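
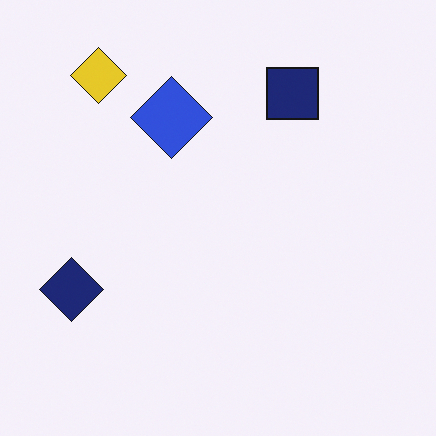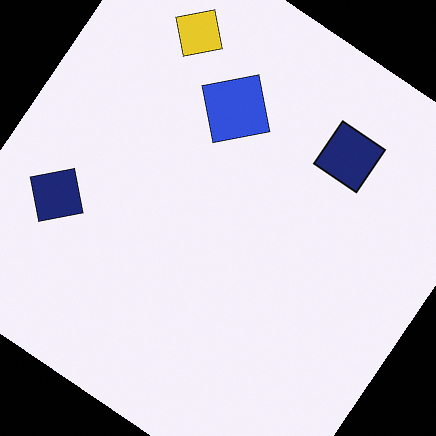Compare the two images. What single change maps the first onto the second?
The transformation is: rotated clockwise by a large amount — several tens of degrees.

Every shape is tilted by the same angle and the image corners show triangular fill wedges — a whole-image rotation by a non-right angle.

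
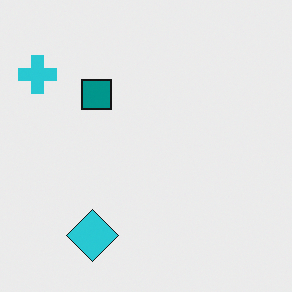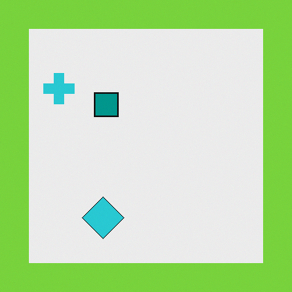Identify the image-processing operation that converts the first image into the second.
The transformation is: framed with a lime border.

A solid lime frame runs around the edge of the second image, with the content slightly shrunk inside it.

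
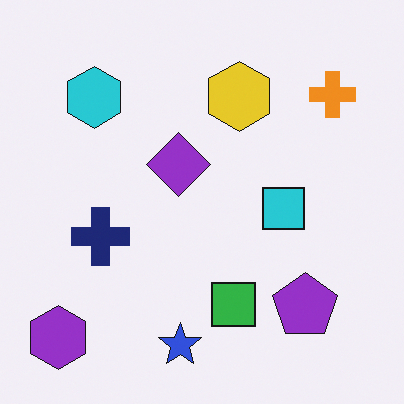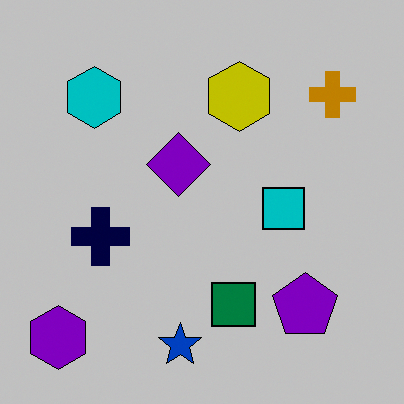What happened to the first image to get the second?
This is the original image heavily posterized to just a handful of flat colors.

Each flat color has snapped to a coarser quantized level — most visibly, the near-white background has dropped to a flat grey.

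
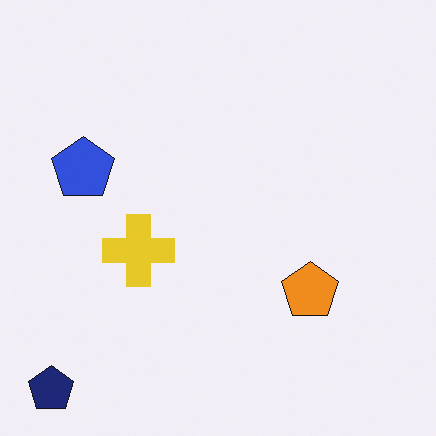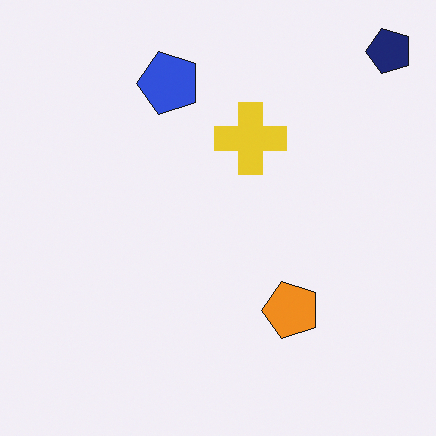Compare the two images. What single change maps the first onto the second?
It was transposed (reflected across the top-left ↔ bottom-right diagonal).

Shapes have swapped their row and column positions — what was in the top-right is now in the bottom-left — a diagonal reflection.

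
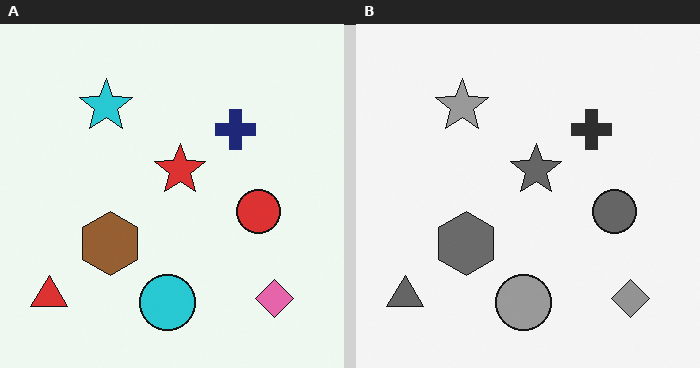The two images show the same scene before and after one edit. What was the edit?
Converted to grayscale.

All color is removed — every shape is now a shade of grey.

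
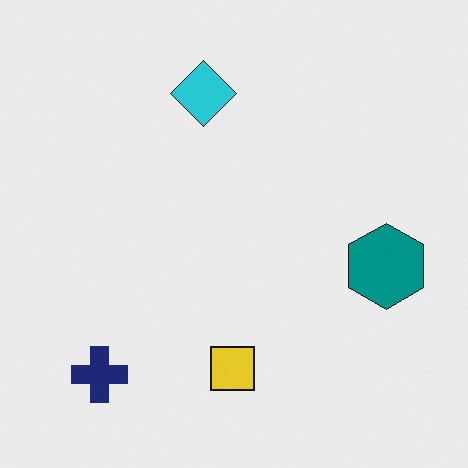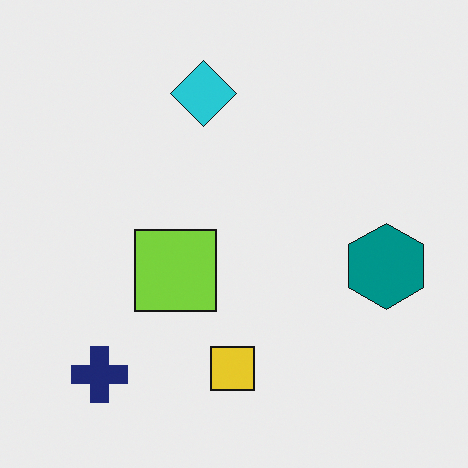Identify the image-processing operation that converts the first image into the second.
The transformation is: overlaid with an additional lime square.

A lime square appears in the second image that is absent from the first.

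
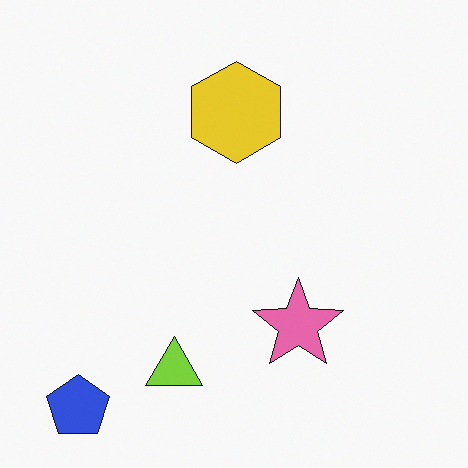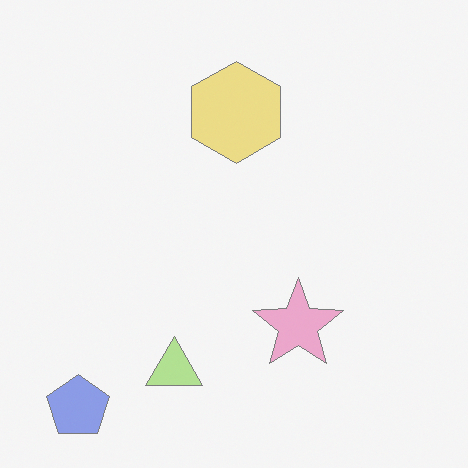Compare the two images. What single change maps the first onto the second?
This is the original image washed out (contrast reduced).

Tones are pushed toward mid-grey across the whole image — a global contrast change.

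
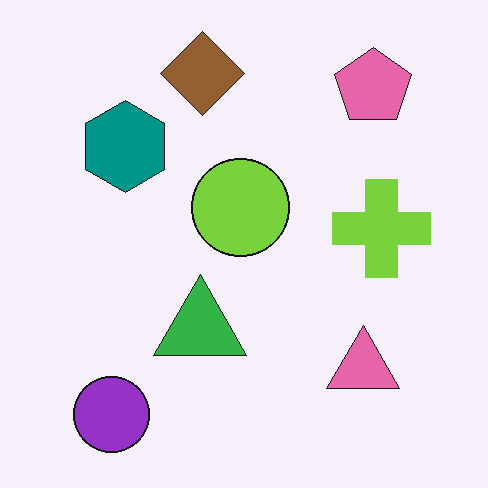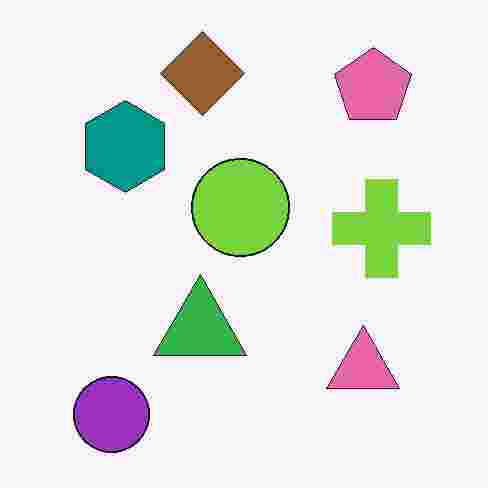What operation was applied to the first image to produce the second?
Heavily JPEG-compressed with obvious blocking artifacts.

Blocky 8×8 compression artifacts appear around shape edges and the flat background shows ringing — characteristic JPEG degradation.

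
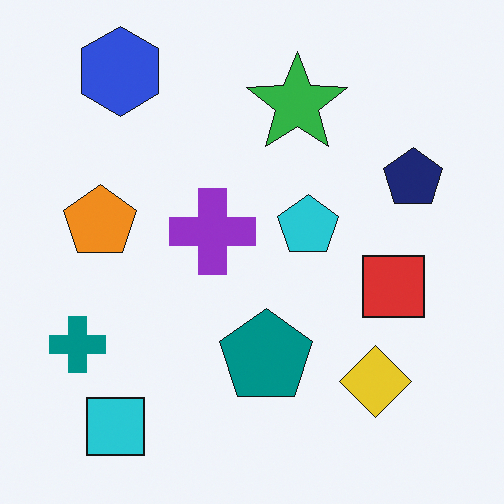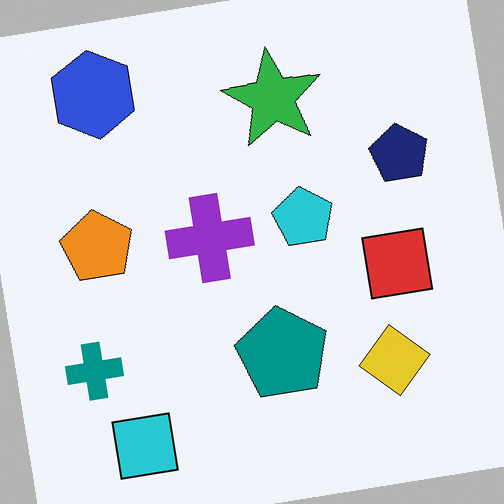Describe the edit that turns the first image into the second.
It was rotated counter-clockwise by a small amount.

Every shape is tilted by the same angle and the image corners show triangular fill wedges — a whole-image rotation by a non-right angle.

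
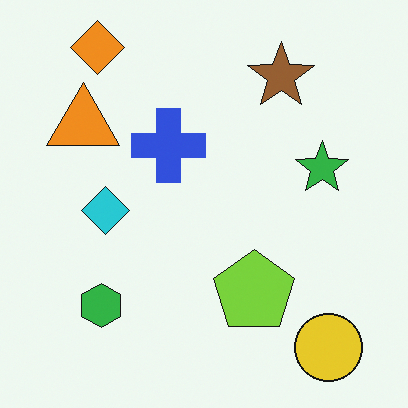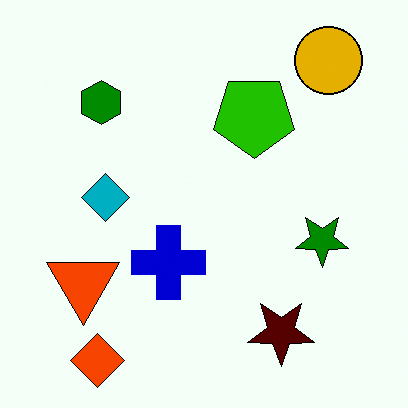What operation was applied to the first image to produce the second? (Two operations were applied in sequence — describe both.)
The image was given much higher contrast, then flipped vertically (top ↔ bottom).

Tones are pushed away from mid-grey across the whole image — a global contrast change. The orange diamond is in the top-left of the first image and the bottom-left of the second — shapes on opposite sides of the horizontal midline have swapped in a mirror flip.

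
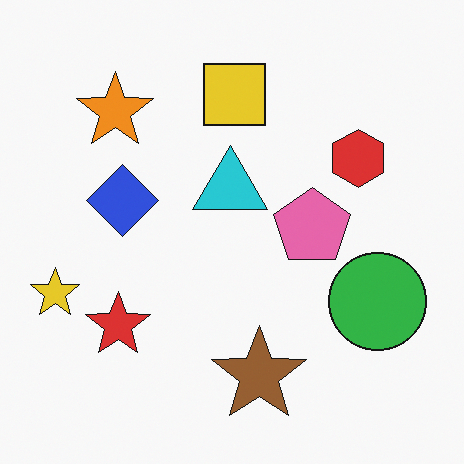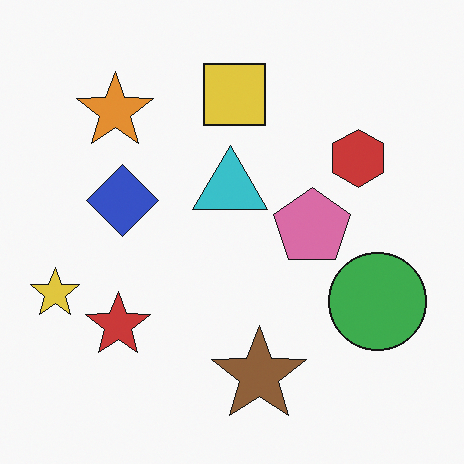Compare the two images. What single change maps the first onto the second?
It was slightly desaturated.

All colors are more muted and greyish — a global saturation change.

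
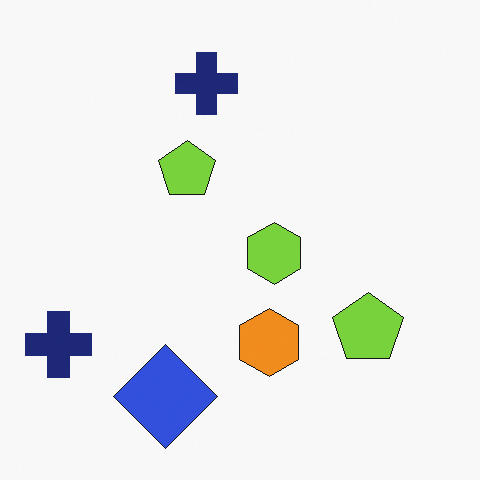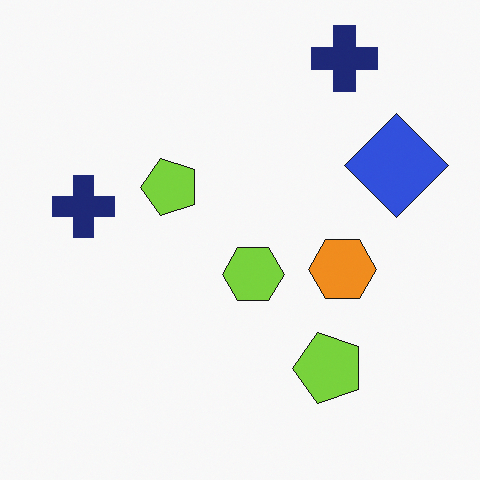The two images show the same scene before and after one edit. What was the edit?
This is the original image transposed (reflected across the top-left ↔ bottom-right diagonal).

Shapes have swapped their row and column positions — what was in the top-right is now in the bottom-left — a diagonal reflection.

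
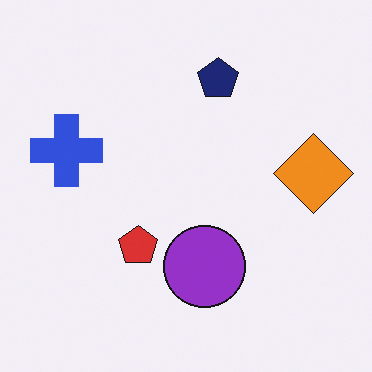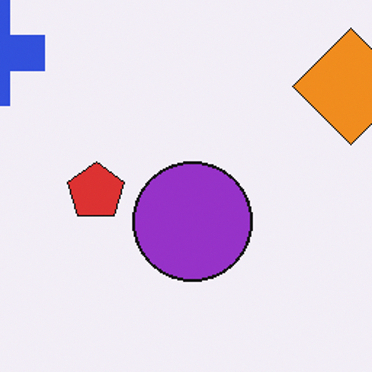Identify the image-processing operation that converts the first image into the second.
It was cropped to a modestly smaller region and rescaled.

The visible shapes are larger and the field of view is narrower; shapes near the original edges may be partly or wholly outside the frame — a crop-and-rescale.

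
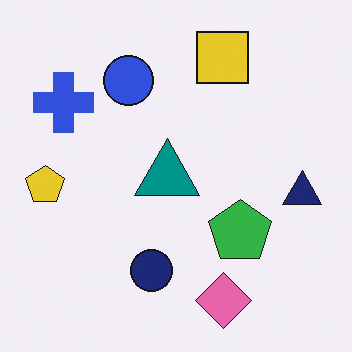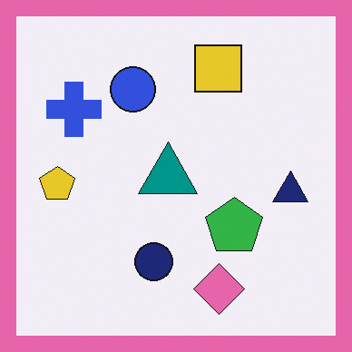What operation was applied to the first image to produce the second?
The transformation is: framed with a pink border.

A solid pink frame runs around the edge of the second image, with the content slightly shrunk inside it.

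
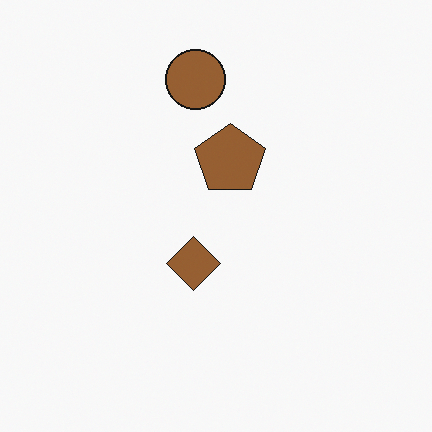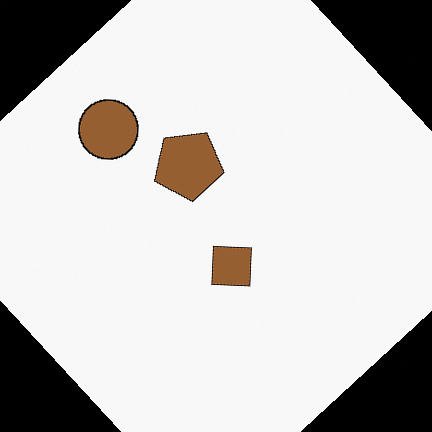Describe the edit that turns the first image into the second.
Rotated counter-clockwise by a large amount — several tens of degrees.

Every shape is tilted by the same angle and the image corners show triangular fill wedges — a whole-image rotation by a non-right angle.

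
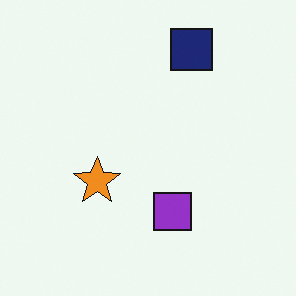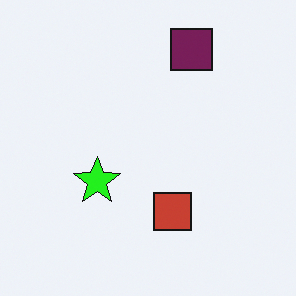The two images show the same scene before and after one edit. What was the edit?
The transformation is: hue-shifted by a moderate amount.

Every shape's color has rotated by the same amount around the hue wheel — a uniform hue shift.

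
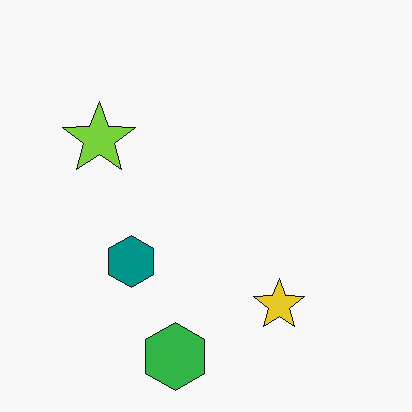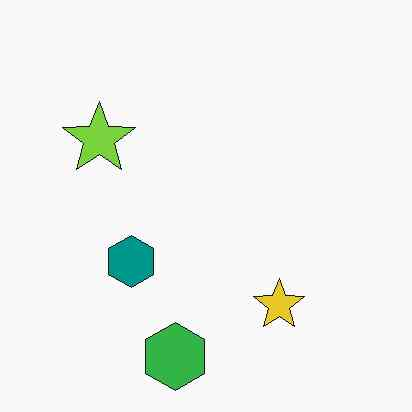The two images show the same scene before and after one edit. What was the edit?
It was given moderate JPEG compression.

Blocky 8×8 compression artifacts appear around shape edges and the flat background shows ringing — characteristic JPEG degradation.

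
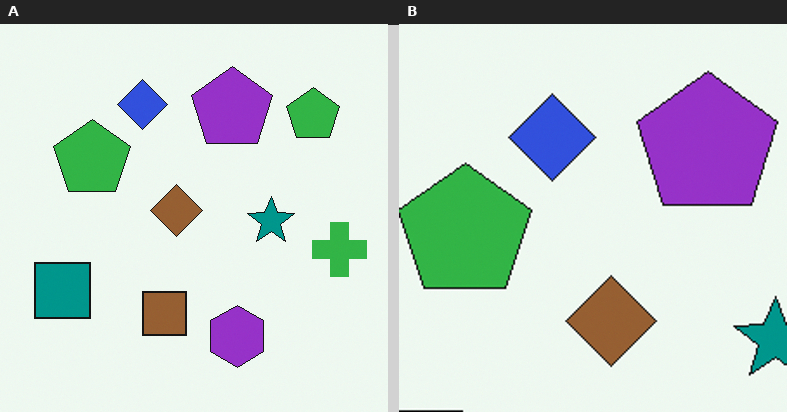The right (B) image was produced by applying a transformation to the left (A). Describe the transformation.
The right (B) image is the left (A) cropped to a noticeably smaller region and rescaled.

The visible shapes are larger and the field of view is narrower; shapes near the original edges may be partly or wholly outside the frame — a crop-and-rescale.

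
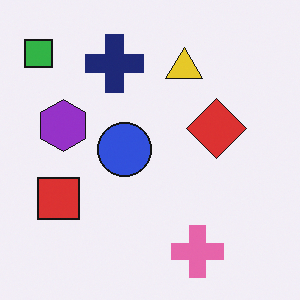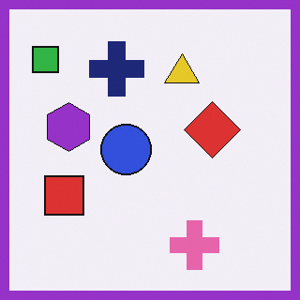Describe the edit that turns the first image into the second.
The second image is the first framed with a purple border.

A solid purple frame runs around the edge of the second image, with the content slightly shrunk inside it.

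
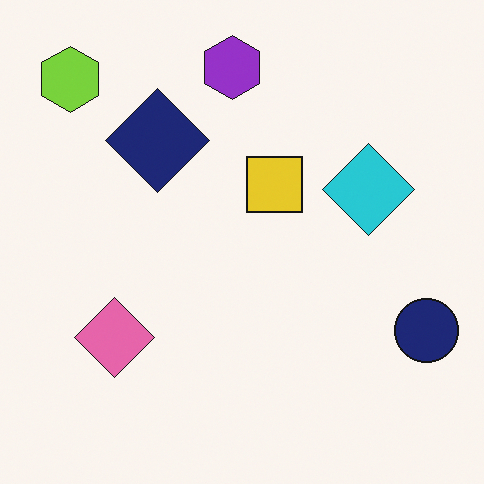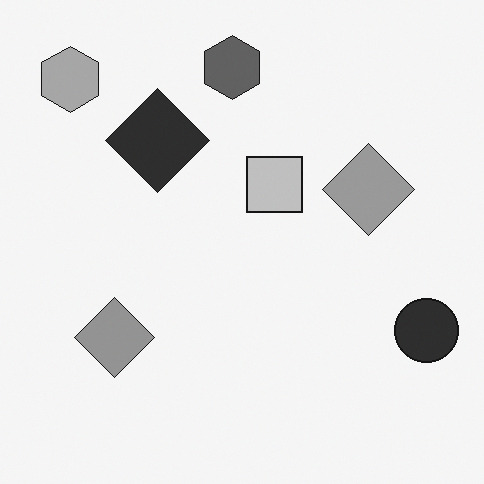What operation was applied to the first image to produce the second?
Converted to grayscale.

All color is removed — every shape is now a shade of grey.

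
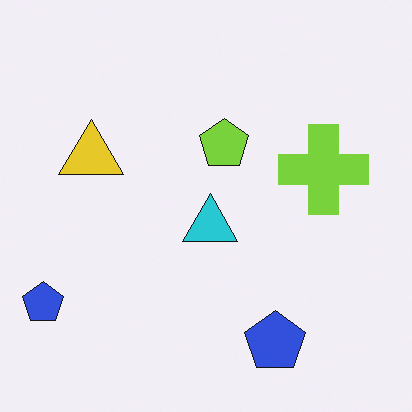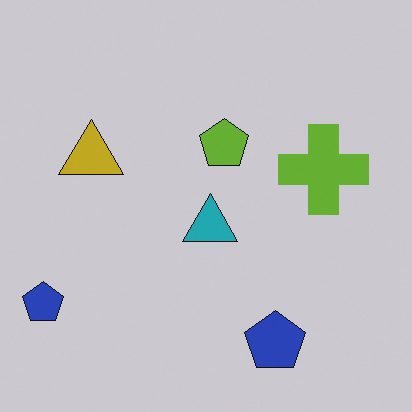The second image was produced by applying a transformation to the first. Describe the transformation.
The second image is the first darkened a little.

Every pixel — background and shapes alike — is uniformly darkened.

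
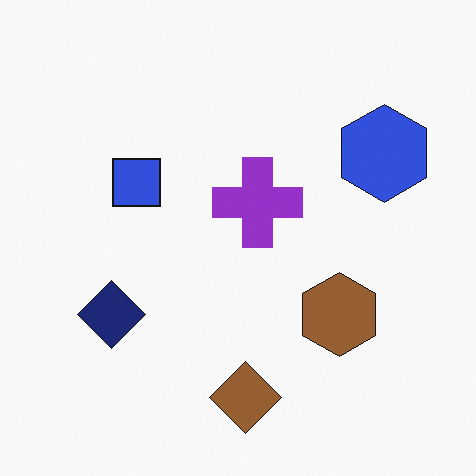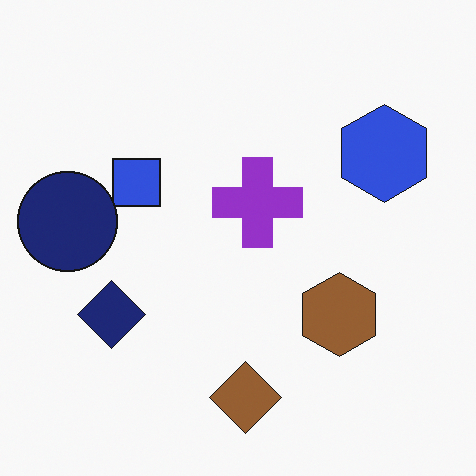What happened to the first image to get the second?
The second image is the first overlaid with an additional navy circle.

A navy circle appears in the second image that is absent from the first.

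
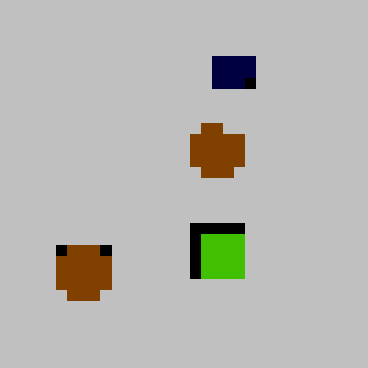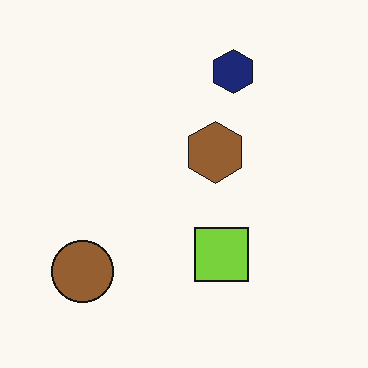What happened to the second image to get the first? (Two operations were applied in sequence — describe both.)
The image was heavily posterized to just a handful of flat colors, then coarsely pixelated.

Each flat color has snapped to a coarser quantized level — most visibly, the near-white background has dropped to a flat grey. Shapes are reduced to large square blocks; fine edges and outlines are lost — a downscale-then-upscale (mosaic) effect.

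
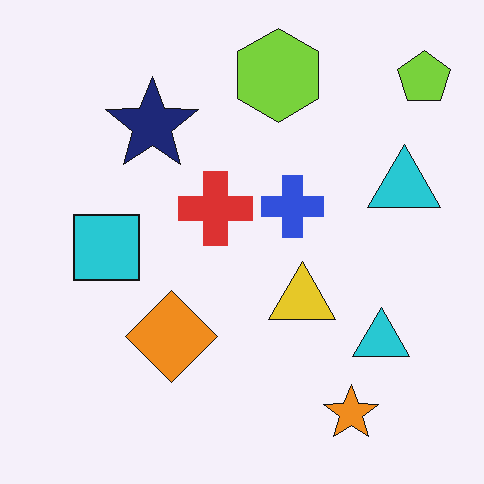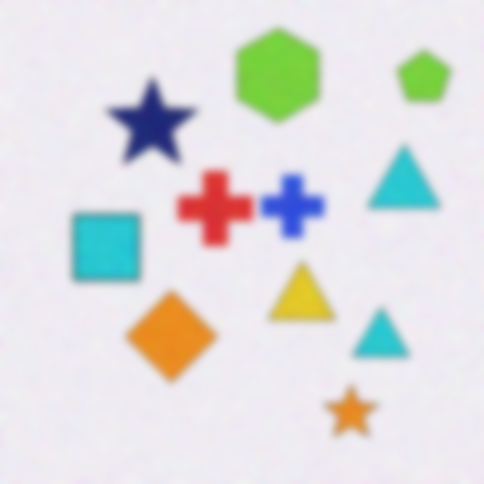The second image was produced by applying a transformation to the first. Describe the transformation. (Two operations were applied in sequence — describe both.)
The transformation is: degraded with visible gaussian noise, then noticeably gaussian-blurred.

Random speckle covers the whole image, including the flat background. Shape edges and outlines are uniformly softened across the whole image.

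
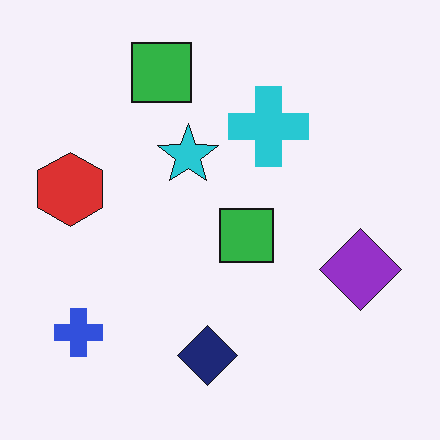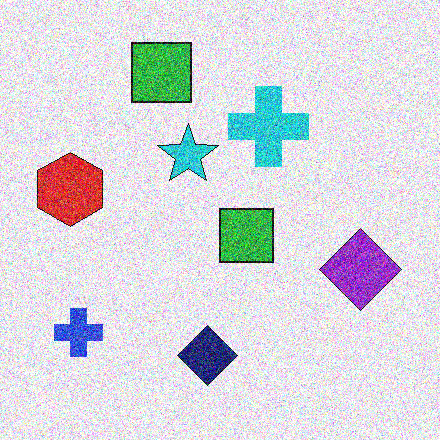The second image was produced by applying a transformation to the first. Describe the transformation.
It was degraded with a thick layer of grain.

Random speckle covers the whole image, including the flat background.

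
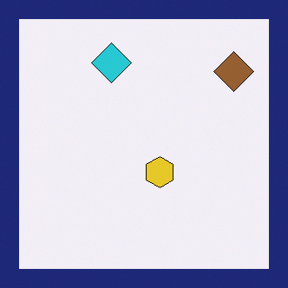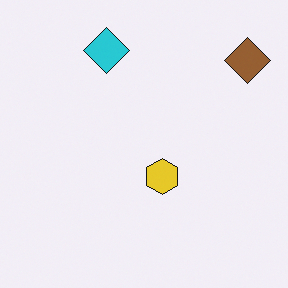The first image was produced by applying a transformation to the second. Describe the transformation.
This is the original image framed with a navy border.

A solid navy frame runs around the edge of the first image, with the content slightly shrunk inside it.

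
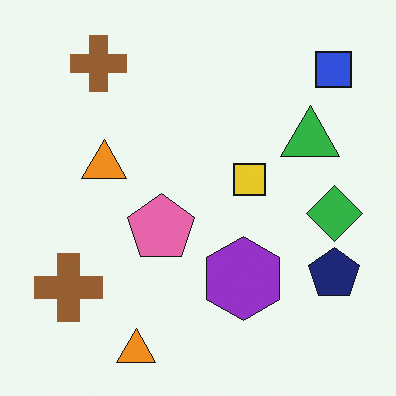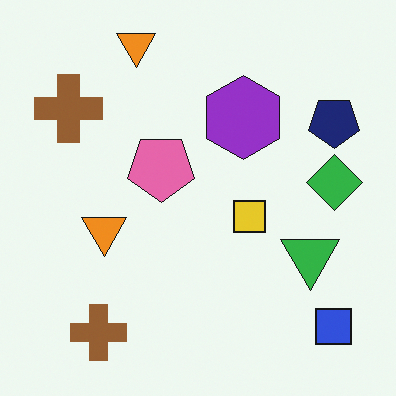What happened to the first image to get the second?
The transformation is: flipped vertically (top ↔ bottom).

The blue square is in the top-right of the first image and the bottom-right of the second — shapes on opposite sides of the horizontal midline have swapped in a mirror flip.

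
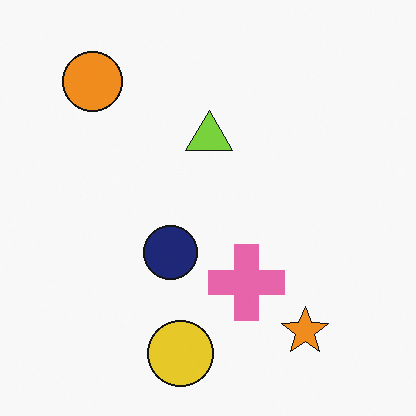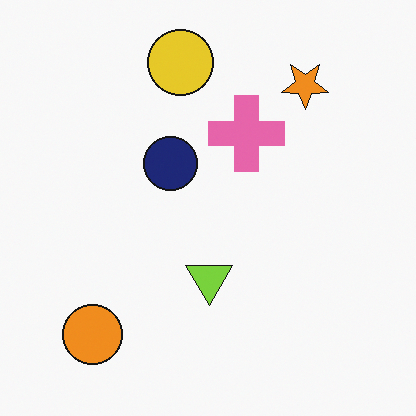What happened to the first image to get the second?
The second image is the first flipped vertically (top ↔ bottom).

The yellow circle is in the bottom of the first image and the top of the second — shapes on opposite sides of the horizontal midline have swapped in a mirror flip.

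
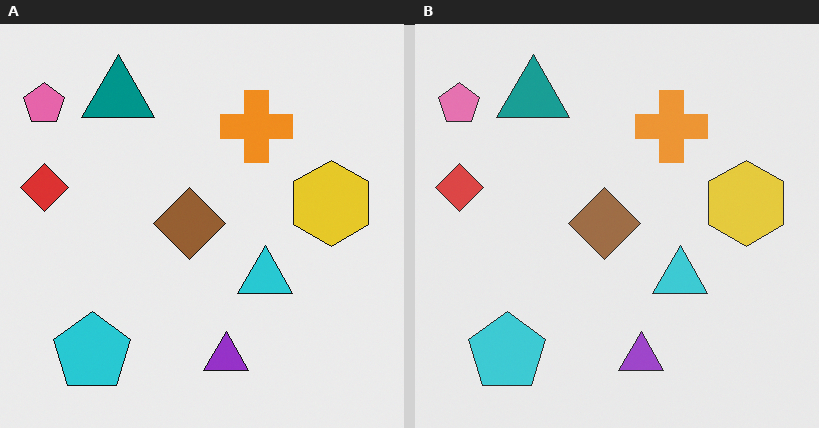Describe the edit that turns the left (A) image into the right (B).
The image was given slightly reduced contrast.

Tones are pushed toward mid-grey across the whole image — a global contrast change.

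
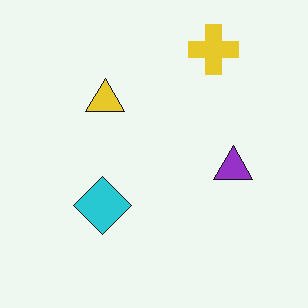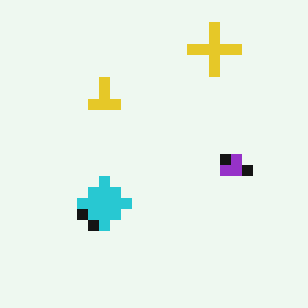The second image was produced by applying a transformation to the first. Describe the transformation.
The image was heavily pixelated into large blocks.

Shapes are reduced to large square blocks; fine edges and outlines are lost — a downscale-then-upscale (mosaic) effect.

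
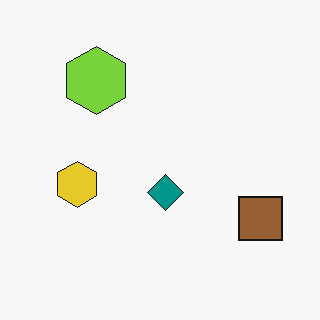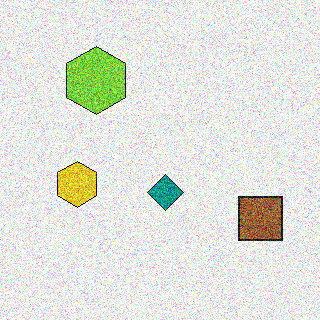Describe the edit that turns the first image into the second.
The second image is the first degraded with strong gaussian noise.

Random speckle covers the whole image, including the flat background.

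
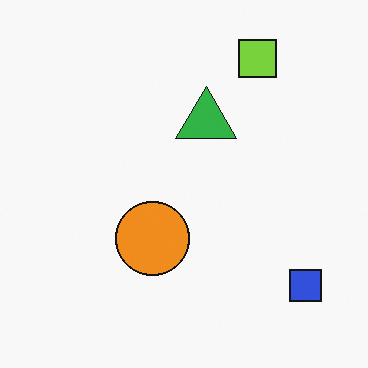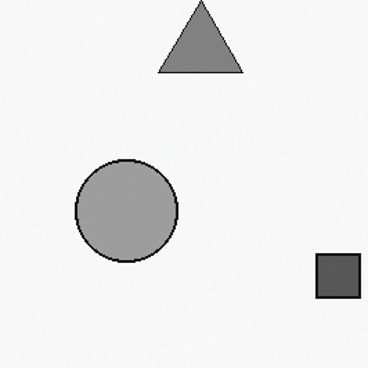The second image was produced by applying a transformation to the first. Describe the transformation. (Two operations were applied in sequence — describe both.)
It was cropped slightly and scaled back up, then converted to grayscale.

The visible shapes are larger and the field of view is narrower; shapes near the original edges may be partly or wholly outside the frame — a crop-and-rescale. All color is removed — every shape is now a shade of grey.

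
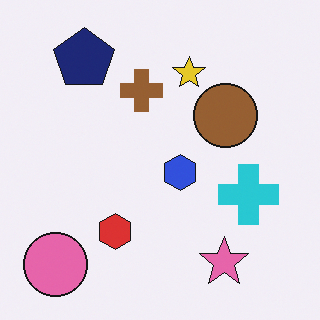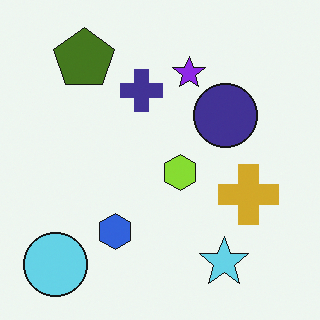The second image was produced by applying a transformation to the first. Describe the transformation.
The second image is the first hue-shifted through roughly half the color wheel.

Every shape's color has rotated by the same amount around the hue wheel — a uniform hue shift.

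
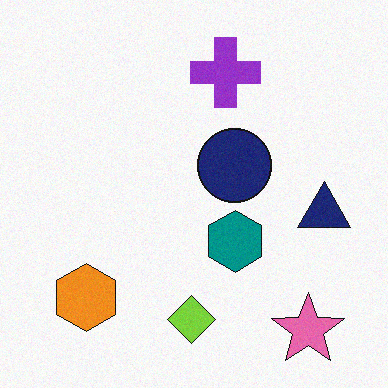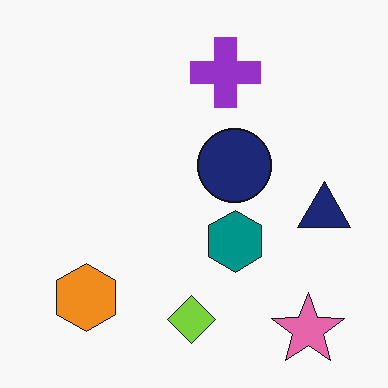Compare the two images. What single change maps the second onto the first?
This is the original image degraded with a light layer of grain.

Random speckle covers the whole image, including the flat background.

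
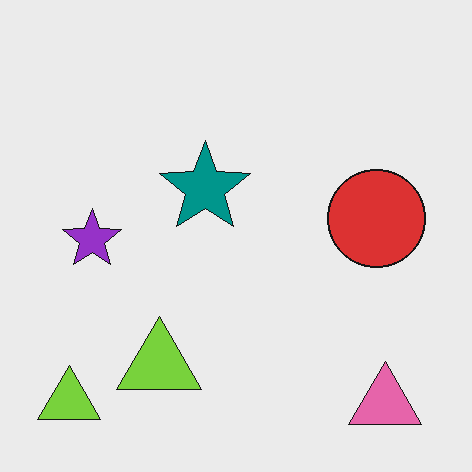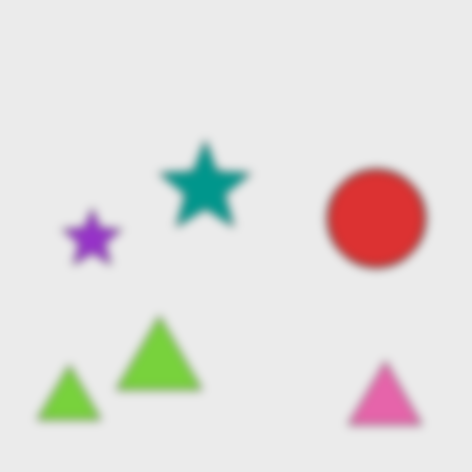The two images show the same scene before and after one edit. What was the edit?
The image was noticeably gaussian-blurred.

Shape edges and outlines are uniformly softened across the whole image.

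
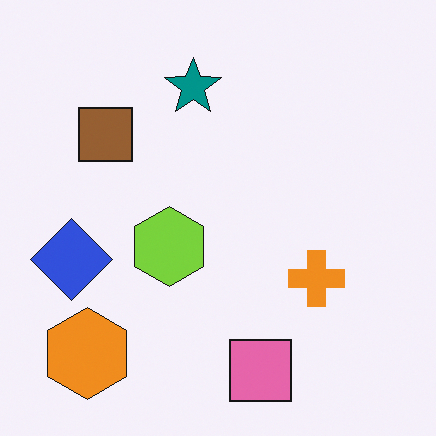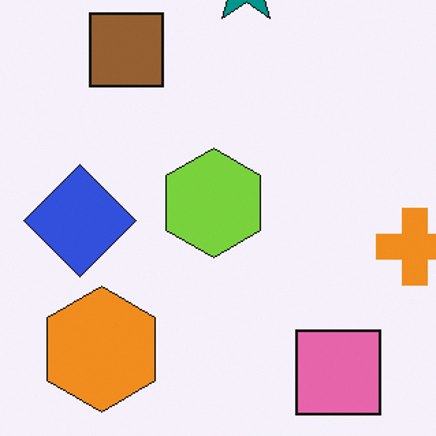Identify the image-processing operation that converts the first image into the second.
The image was cropped slightly and scaled back up.

The visible shapes are larger and the field of view is narrower; shapes near the original edges may be partly or wholly outside the frame — a crop-and-rescale.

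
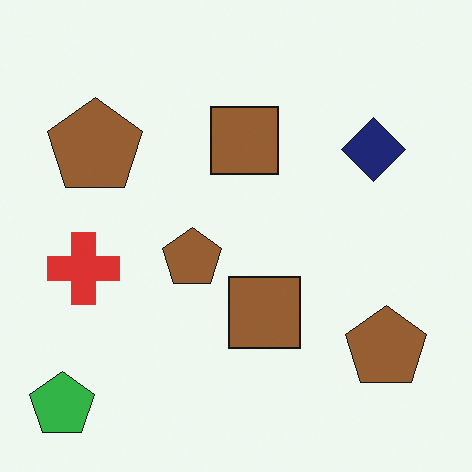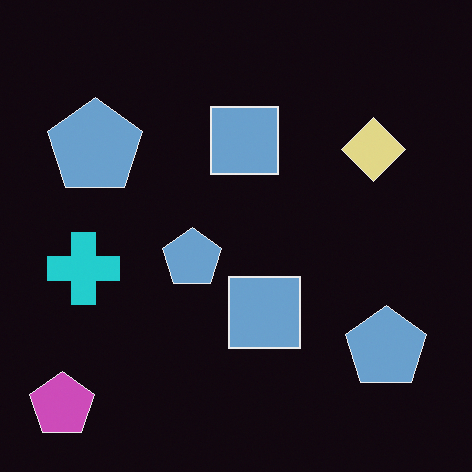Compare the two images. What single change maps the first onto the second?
The transformation is: color-inverted (negative).

The light background has become dark and every shape's color is its complement — a photographic negative.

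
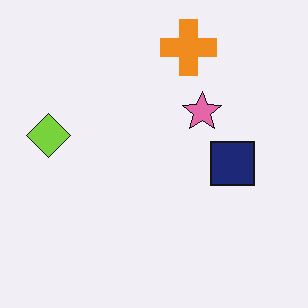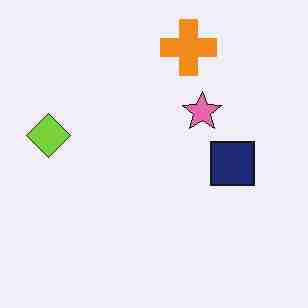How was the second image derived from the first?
The transformation is: degraded with heavy JPEG compression.

Blocky 8×8 compression artifacts appear around shape edges and the flat background shows ringing — characteristic JPEG degradation.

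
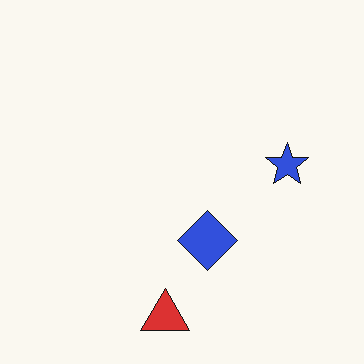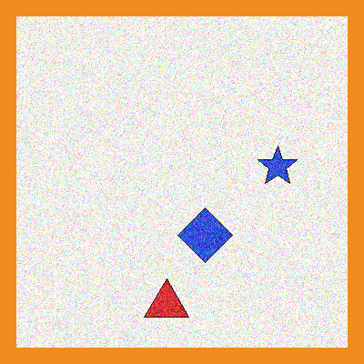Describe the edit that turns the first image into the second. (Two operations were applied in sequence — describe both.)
It was degraded with heavy additive noise, then framed with a orange border.

Random speckle covers the whole image, including the flat background. A solid orange frame runs around the edge of the second image, with the content slightly shrunk inside it.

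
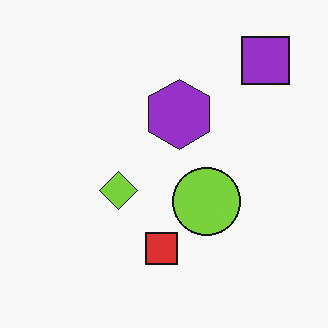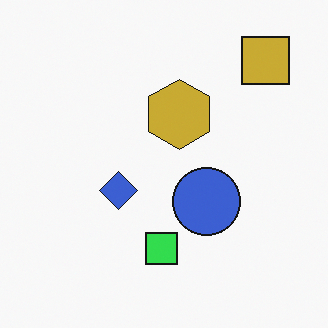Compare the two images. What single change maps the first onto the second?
The transformation is: hue-shifted noticeably.

Every shape's color has rotated by the same amount around the hue wheel — a uniform hue shift.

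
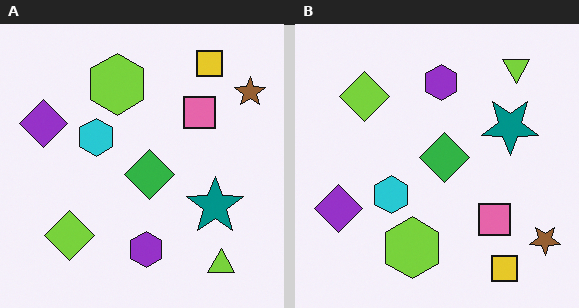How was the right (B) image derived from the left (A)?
Flipped vertically (top ↔ bottom).

The yellow square is in the top-right of the left (A) image and the bottom-right of the right (B) — shapes on opposite sides of the horizontal midline have swapped in a mirror flip.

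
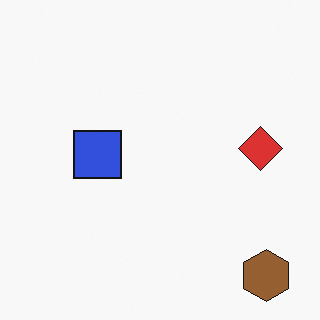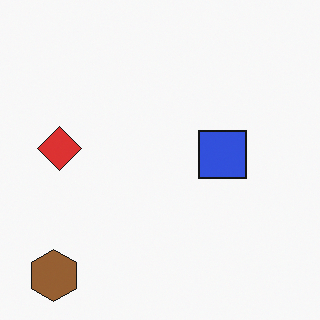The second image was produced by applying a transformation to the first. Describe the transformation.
This is the original image flipped horizontally (left ↔ right).

The brown hexagon is in the bottom-right of the first image and the bottom-left of the second — shapes on opposite sides of the vertical midline have swapped in a mirror flip.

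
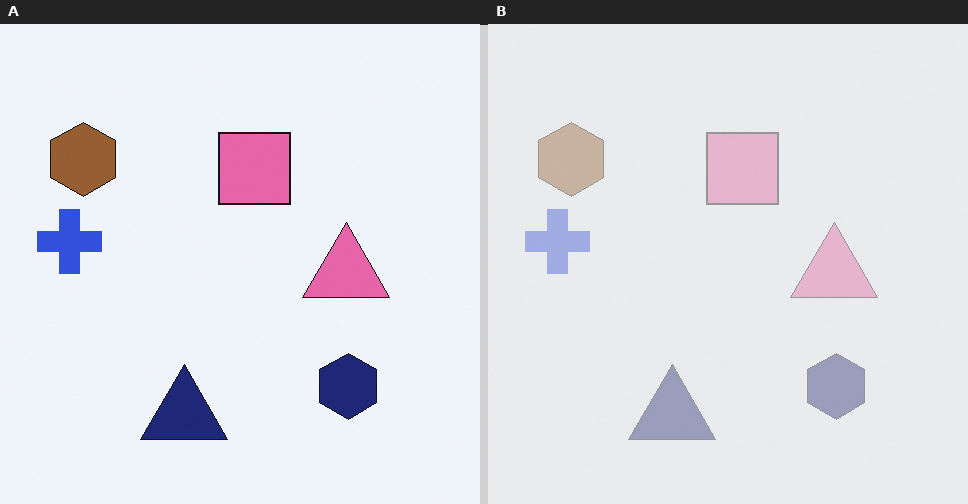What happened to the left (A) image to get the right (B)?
The transformation is: given much lower contrast.

Tones are pushed toward mid-grey across the whole image — a global contrast change.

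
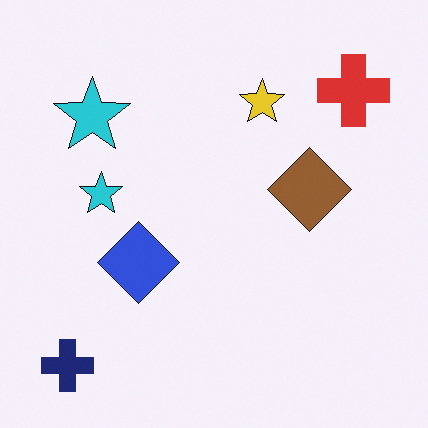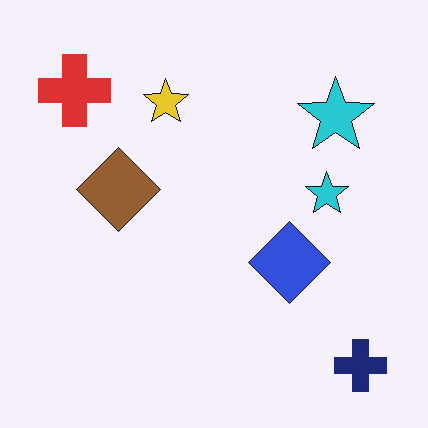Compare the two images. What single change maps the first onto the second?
The second image is the first flipped horizontally (left ↔ right).

The navy cross is in the bottom-left of the first image and the bottom-right of the second — shapes on opposite sides of the vertical midline have swapped in a mirror flip.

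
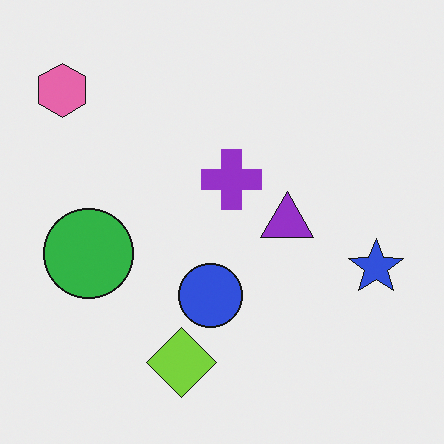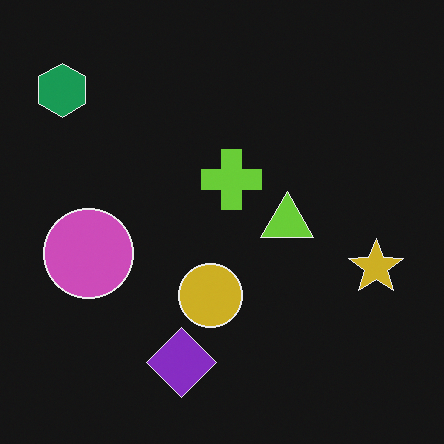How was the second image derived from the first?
Color-inverted (negative).

The light background has become dark and every shape's color is its complement — a photographic negative.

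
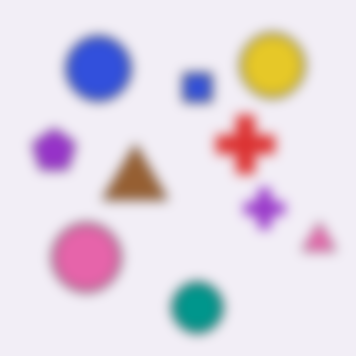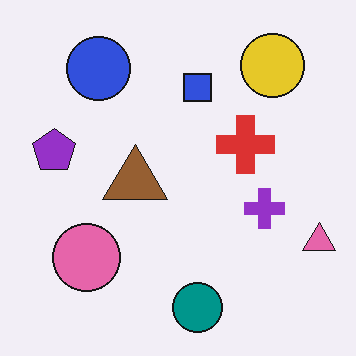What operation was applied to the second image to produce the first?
The first image is the second strongly gaussian-blurred.

Shape edges and outlines are uniformly softened across the whole image.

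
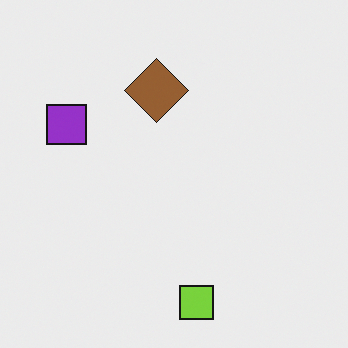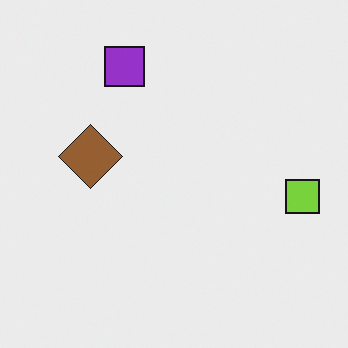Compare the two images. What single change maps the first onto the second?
Transposed (reflected across the top-left ↔ bottom-right diagonal).

Shapes have swapped their row and column positions — what was in the top-right is now in the bottom-left — a diagonal reflection.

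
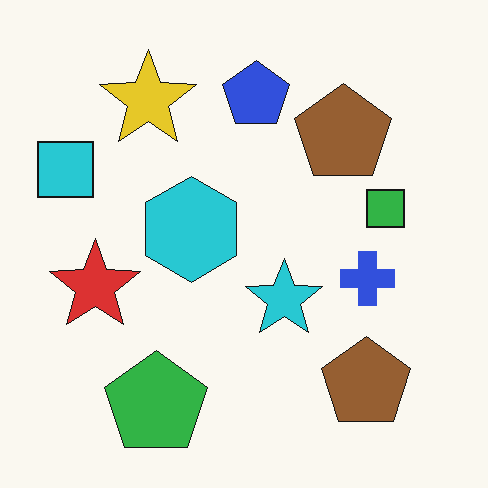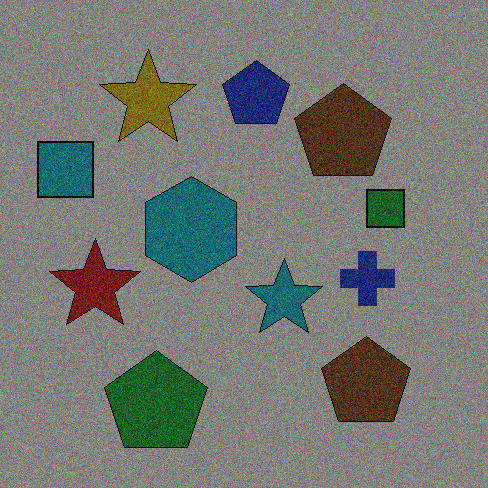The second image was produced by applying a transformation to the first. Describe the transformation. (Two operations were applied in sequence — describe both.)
It was darkened a lot, then degraded with visible gaussian noise.

Every pixel — background and shapes alike — is uniformly darkened. Random speckle covers the whole image, including the flat background.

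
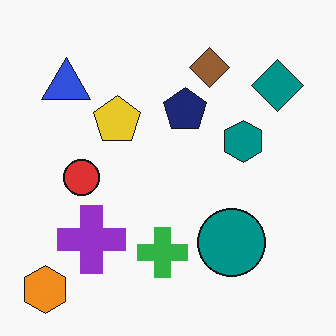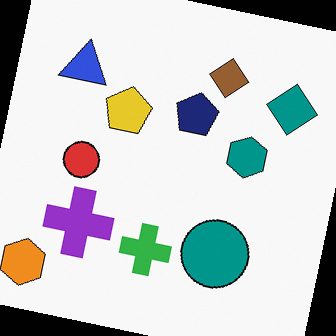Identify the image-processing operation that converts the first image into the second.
This is the original image rotated clockwise by a few degrees.

Every shape is tilted by the same angle and the image corners show triangular fill wedges — a whole-image rotation by a non-right angle.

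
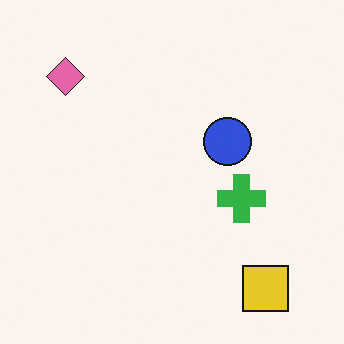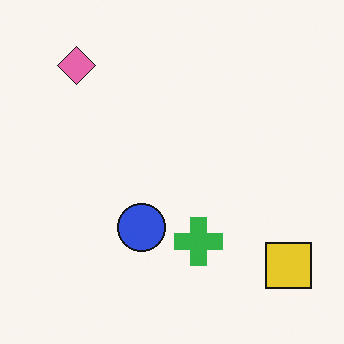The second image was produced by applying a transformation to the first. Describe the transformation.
The second image is the first transposed (reflected across the top-left ↔ bottom-right diagonal).

Shapes have swapped their row and column positions — what was in the top-right is now in the bottom-left — a diagonal reflection.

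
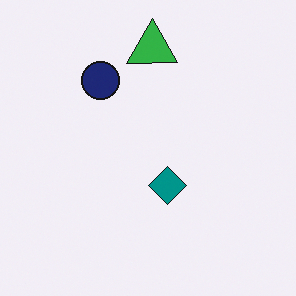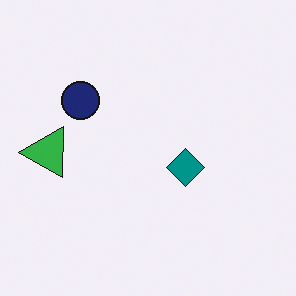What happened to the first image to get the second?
This is the original image transposed (reflected across the top-left ↔ bottom-right diagonal).

Shapes have swapped their row and column positions — what was in the top-right is now in the bottom-left — a diagonal reflection.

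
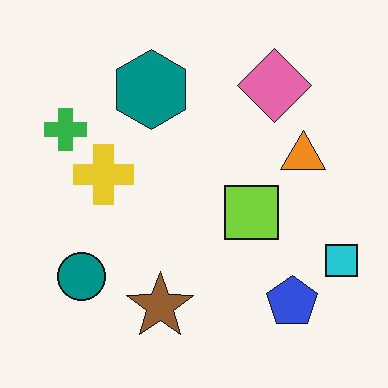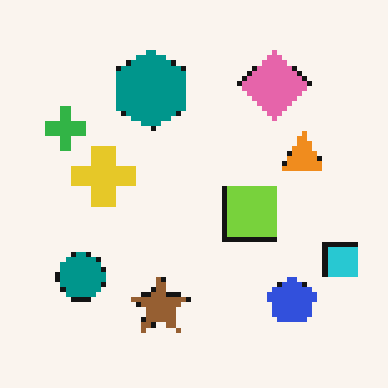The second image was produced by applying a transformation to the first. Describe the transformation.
Mildly pixelated.

Shapes are reduced to large square blocks; fine edges and outlines are lost — a downscale-then-upscale (mosaic) effect.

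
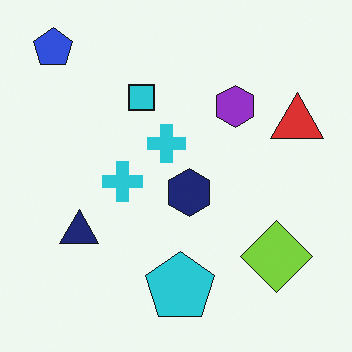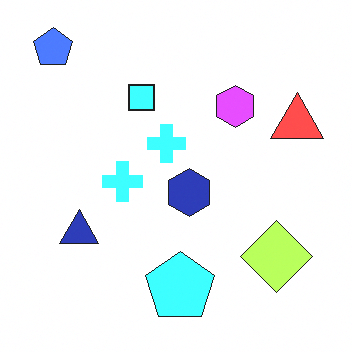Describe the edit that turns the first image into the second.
Brightened a lot.

Every pixel — background and shapes alike — is uniformly brightened.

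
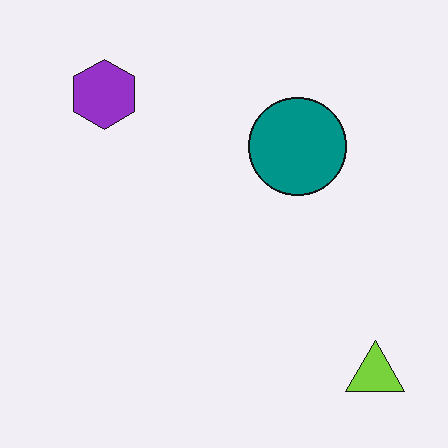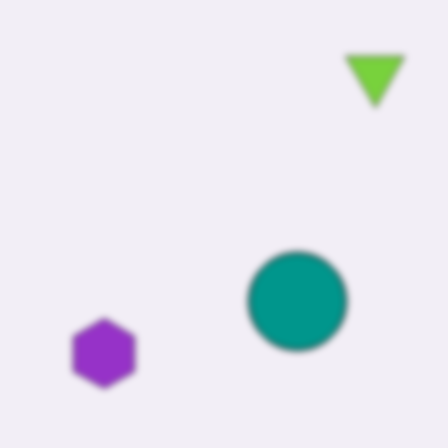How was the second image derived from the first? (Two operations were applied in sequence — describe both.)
This is the original image flipped vertically (top ↔ bottom), then moderately blurred.

The lime triangle is in the bottom-right of the first image and the top-right of the second — shapes on opposite sides of the horizontal midline have swapped in a mirror flip. Shape edges and outlines are uniformly softened across the whole image.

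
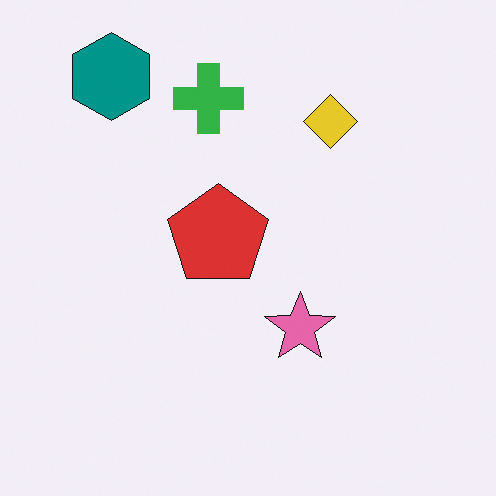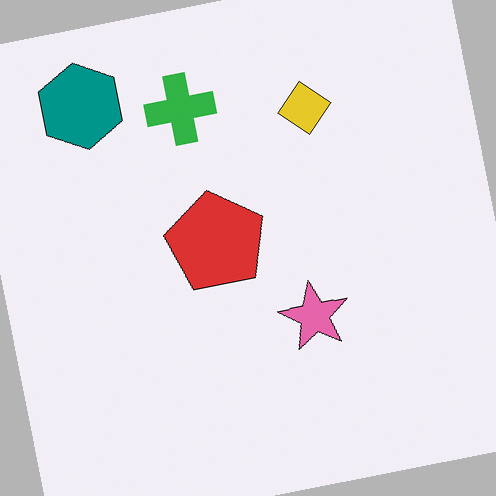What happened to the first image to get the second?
Rotated counter-clockwise by a small amount.

Every shape is tilted by the same angle and the image corners show triangular fill wedges — a whole-image rotation by a non-right angle.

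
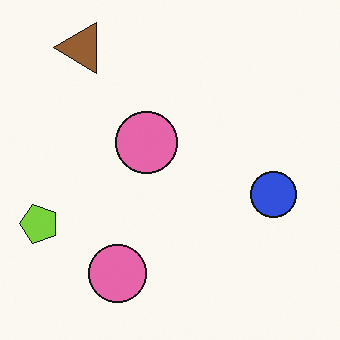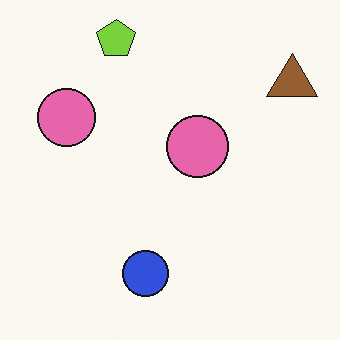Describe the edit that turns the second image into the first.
Rotated 90° counter-clockwise.

The brown triangle sits in the top-right of the second image and the top-left of the first — consistent with a whole-image 90° counter-clockwise rotation.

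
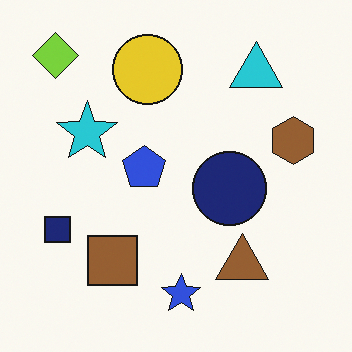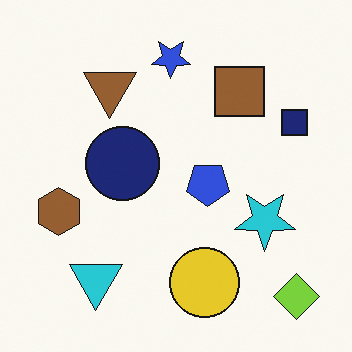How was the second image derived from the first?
Rotated 180°.

The lime diamond sits in the top-left of the first image and the bottom-right of the second — consistent with a whole-image 180° rotation.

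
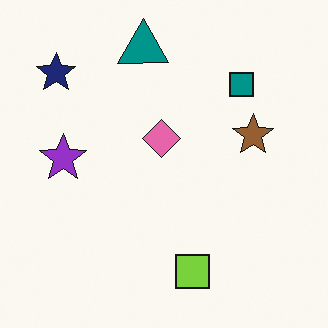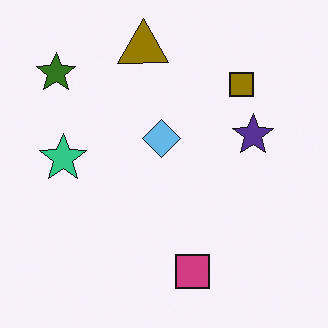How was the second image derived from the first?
The image was hue-shifted by a large amount.

Every shape's color has rotated by the same amount around the hue wheel — a uniform hue shift.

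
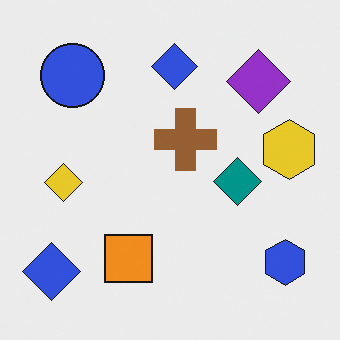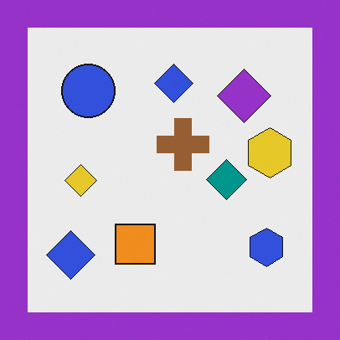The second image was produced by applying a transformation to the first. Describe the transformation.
This is the original image framed with a purple border.

A solid purple frame runs around the edge of the second image, with the content slightly shrunk inside it.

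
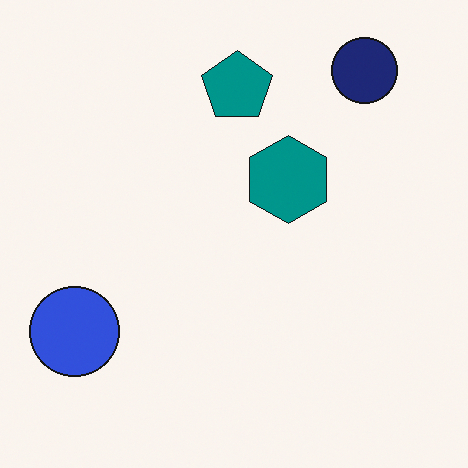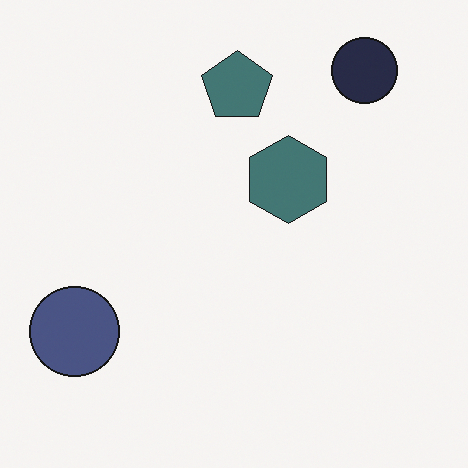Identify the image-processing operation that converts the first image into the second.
It was made much more muted (saturation change).

All colors are more muted and greyish — a global saturation change.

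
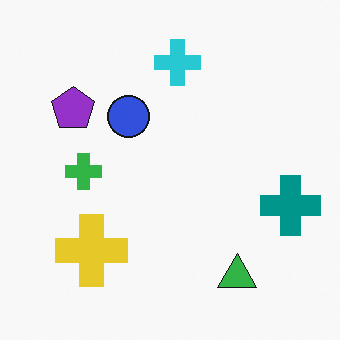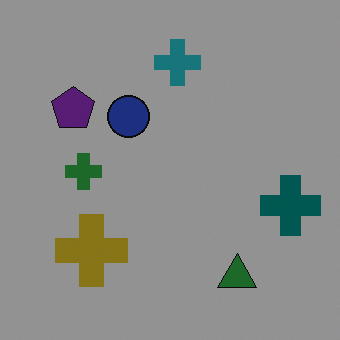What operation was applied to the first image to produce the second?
This is the original image substantially darkened.

Every pixel — background and shapes alike — is uniformly darkened.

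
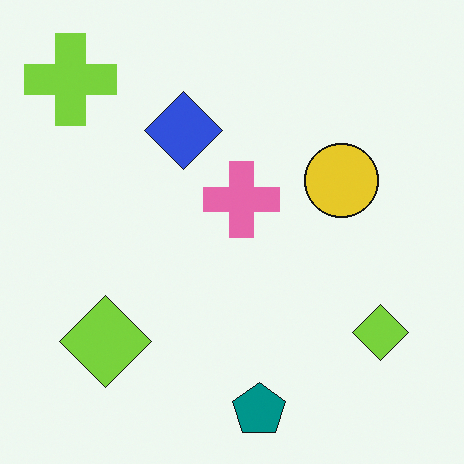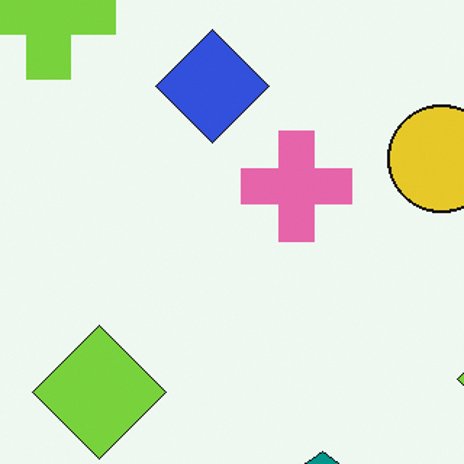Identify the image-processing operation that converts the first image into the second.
Cropped slightly and scaled back up.

The visible shapes are larger and the field of view is narrower; shapes near the original edges may be partly or wholly outside the frame — a crop-and-rescale.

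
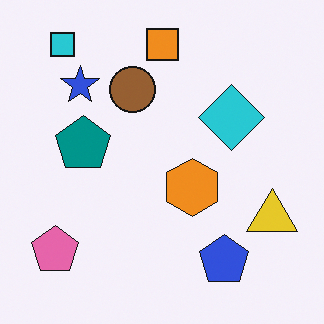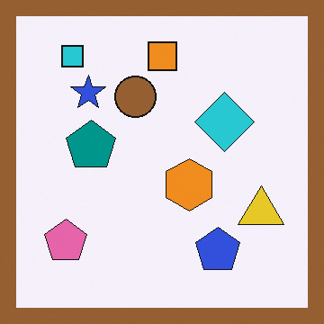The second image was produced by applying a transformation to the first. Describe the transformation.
The second image is the first framed with a brown border.

A solid brown frame runs around the edge of the second image, with the content slightly shrunk inside it.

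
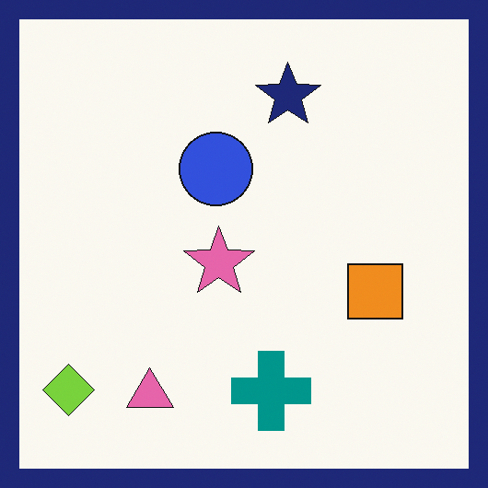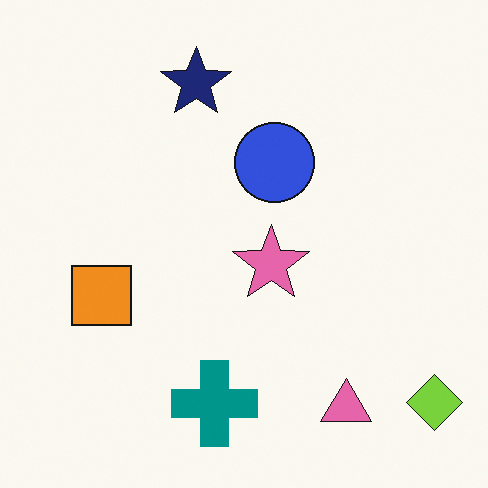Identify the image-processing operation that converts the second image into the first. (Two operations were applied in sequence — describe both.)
This is the original image flipped horizontally (left ↔ right), then framed with a navy border.

The lime diamond is in the bottom-right of the second image and the bottom-left of the first — shapes on opposite sides of the vertical midline have swapped in a mirror flip. A solid navy frame runs around the edge of the first image, with the content slightly shrunk inside it.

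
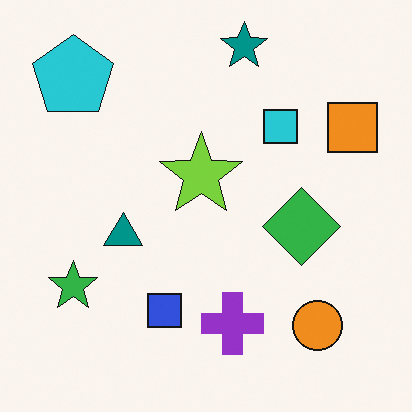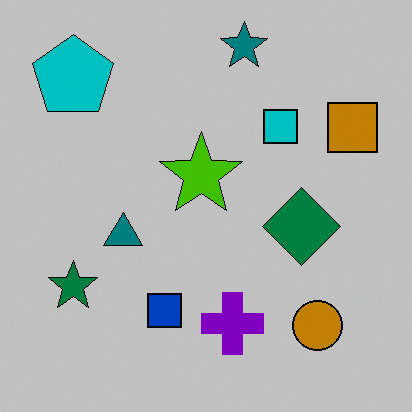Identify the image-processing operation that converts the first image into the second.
The second image is the first aggressively posterized.

Each flat color has snapped to a coarser quantized level — most visibly, the near-white background has dropped to a flat grey.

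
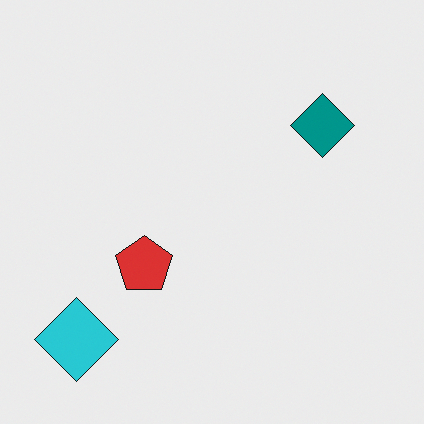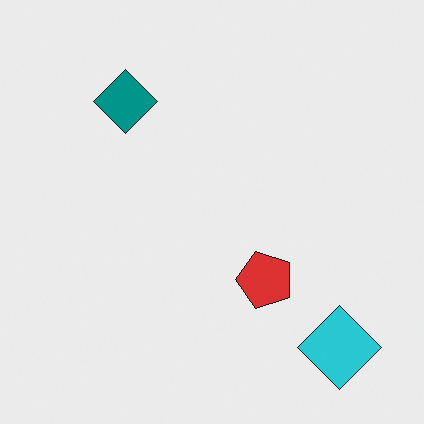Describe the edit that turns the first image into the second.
The transformation is: rotated 90° counter-clockwise.

The cyan diamond sits in the bottom-left of the first image and the bottom-right of the second — consistent with a whole-image 90° counter-clockwise rotation.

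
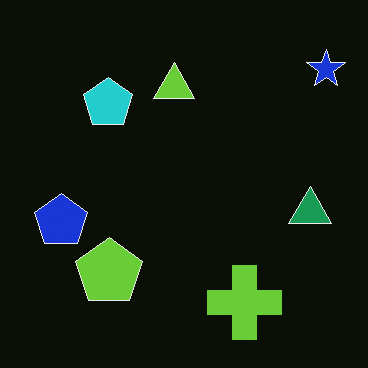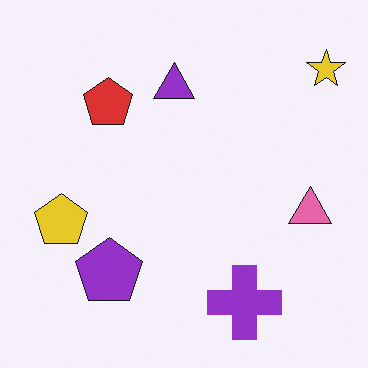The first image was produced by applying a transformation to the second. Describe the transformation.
The first image is the second color-inverted (negative).

The light background has become dark and every shape's color is its complement — a photographic negative.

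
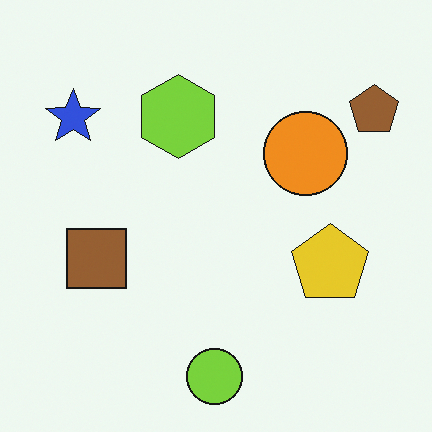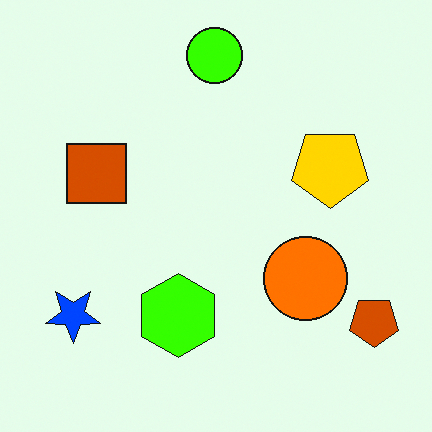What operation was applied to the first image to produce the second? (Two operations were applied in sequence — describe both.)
The second image is the first flipped vertically (top ↔ bottom), then heavily oversaturated.

The lime circle is in the bottom of the first image and the top of the second — shapes on opposite sides of the horizontal midline have swapped in a mirror flip. All colors are more vivid — a global saturation change.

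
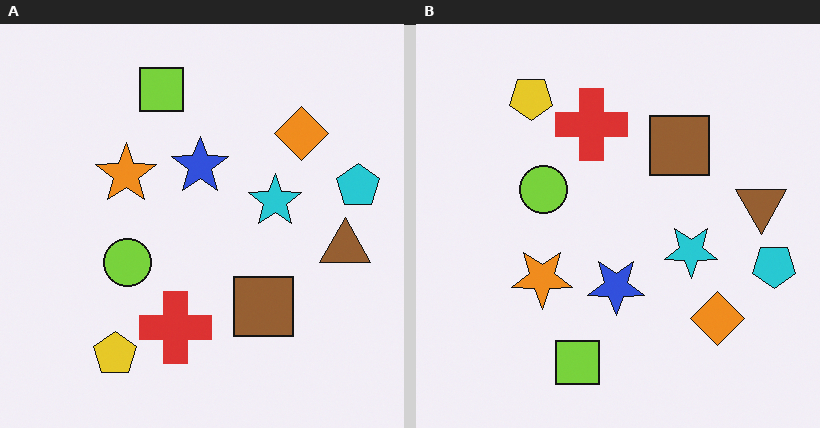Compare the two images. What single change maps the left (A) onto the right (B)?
Flipped vertically (top ↔ bottom).

The lime square is in the top of the left (A) image and the bottom of the right (B) — shapes on opposite sides of the horizontal midline have swapped in a mirror flip.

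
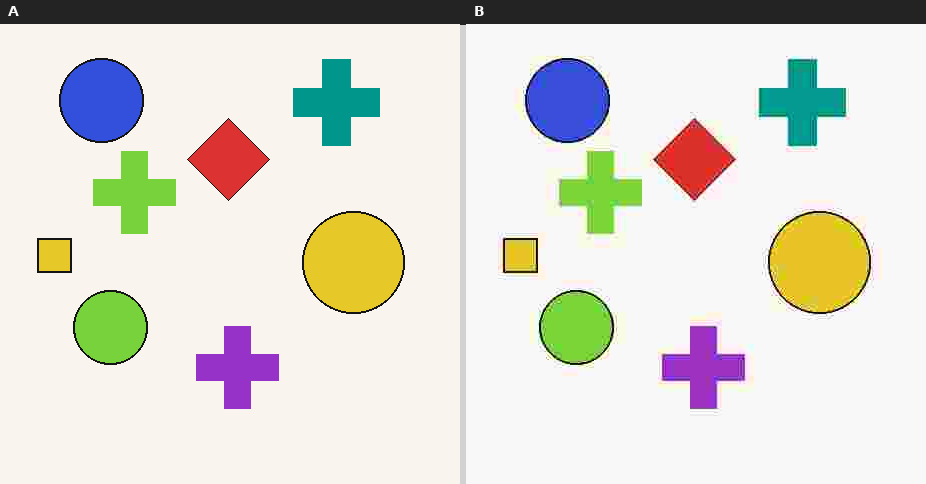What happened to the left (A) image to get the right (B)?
Heavily JPEG-compressed with obvious blocking artifacts.

Blocky 8×8 compression artifacts appear around shape edges and the flat background shows ringing — characteristic JPEG degradation.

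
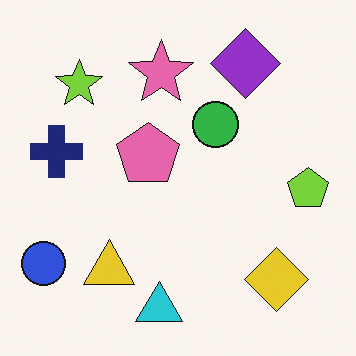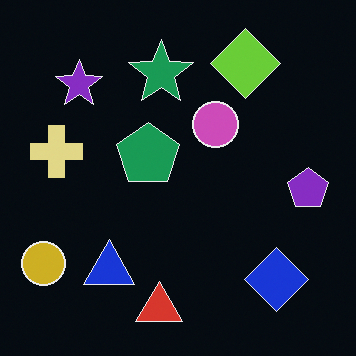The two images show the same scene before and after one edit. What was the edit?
The transformation is: color-inverted (negative).

The light background has become dark and every shape's color is its complement — a photographic negative.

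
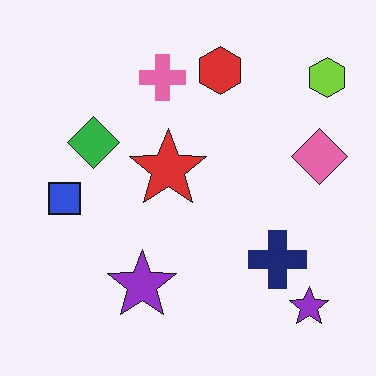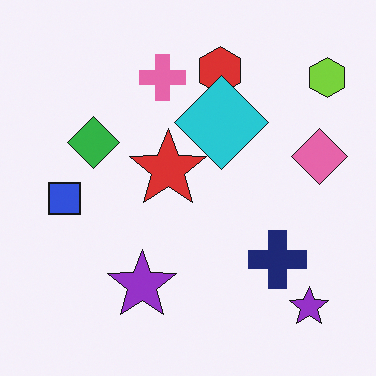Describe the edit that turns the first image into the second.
The transformation is: overlaid with an additional cyan diamond.

A cyan diamond appears in the second image that is absent from the first.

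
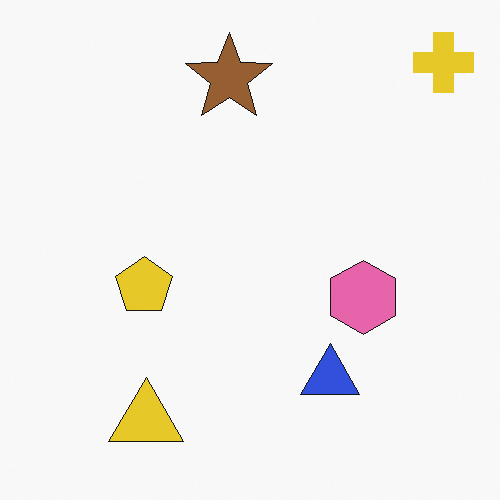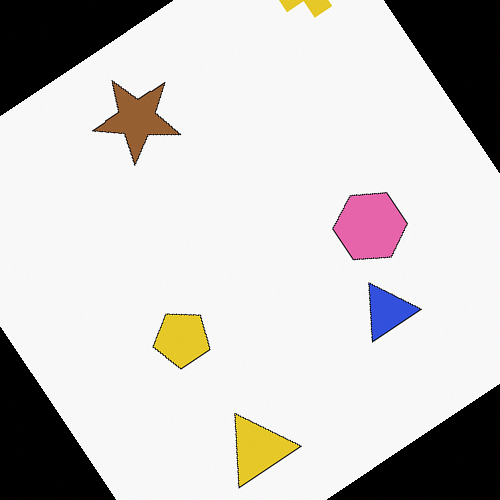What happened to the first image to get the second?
Rotated counter-clockwise by a large amount — several tens of degrees.

Every shape is tilted by the same angle and the image corners show triangular fill wedges — a whole-image rotation by a non-right angle.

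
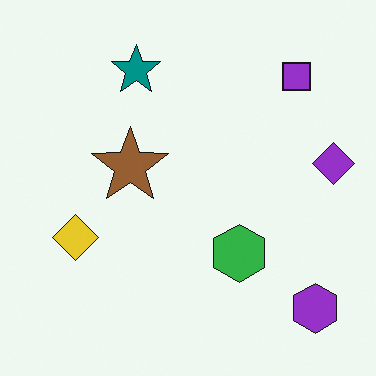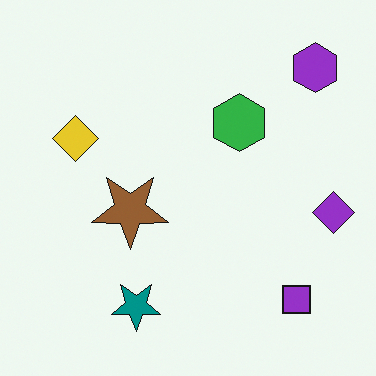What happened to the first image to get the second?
It was flipped vertically (top ↔ bottom).

The purple hexagon is in the bottom-right of the first image and the top-right of the second — shapes on opposite sides of the horizontal midline have swapped in a mirror flip.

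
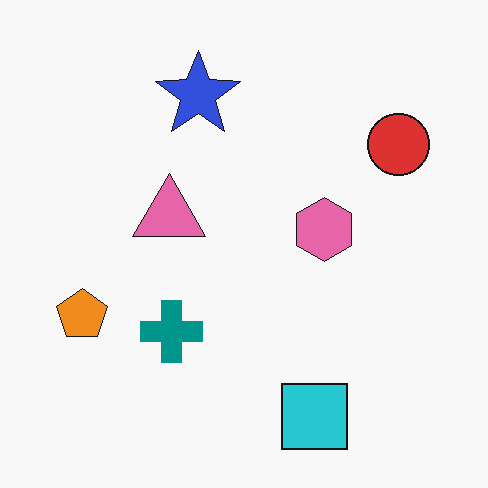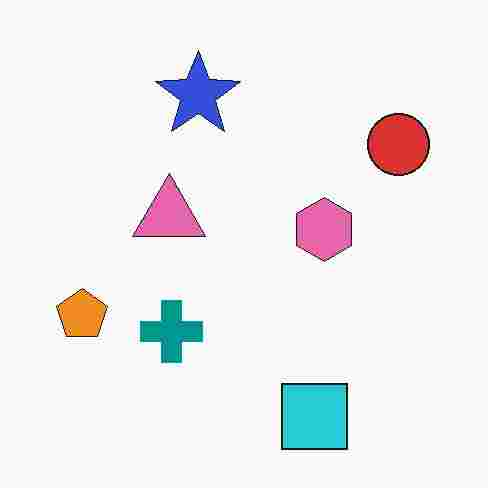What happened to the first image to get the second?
The transformation is: degraded with heavy JPEG compression.

Blocky 8×8 compression artifacts appear around shape edges and the flat background shows ringing — characteristic JPEG degradation.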